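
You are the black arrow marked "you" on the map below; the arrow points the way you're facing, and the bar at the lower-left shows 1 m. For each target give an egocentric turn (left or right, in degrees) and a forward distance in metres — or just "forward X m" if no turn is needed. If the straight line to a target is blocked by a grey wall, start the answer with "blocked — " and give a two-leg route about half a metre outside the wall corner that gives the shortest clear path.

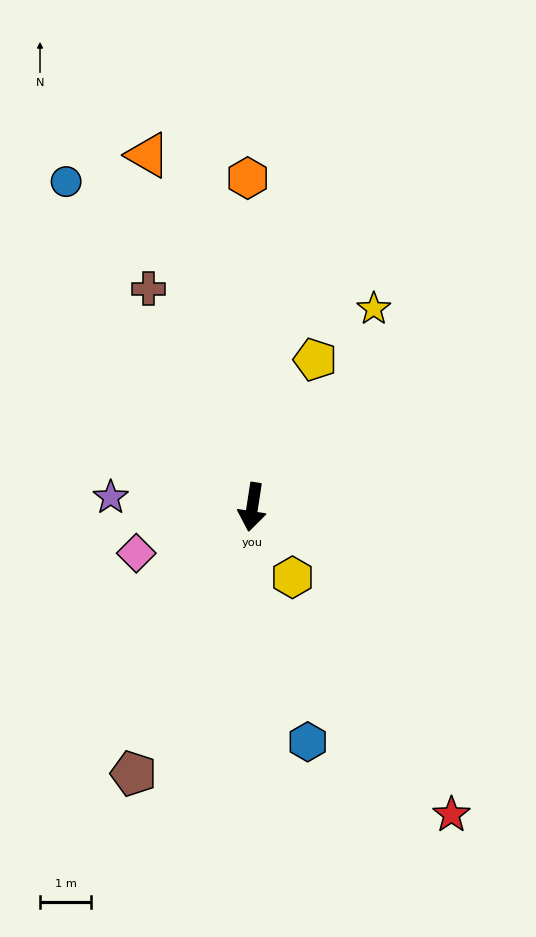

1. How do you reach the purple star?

turn right 85°, forward 2.8 m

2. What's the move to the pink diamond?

turn right 60°, forward 2.4 m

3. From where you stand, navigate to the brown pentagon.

turn right 15°, forward 5.7 m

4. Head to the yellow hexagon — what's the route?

turn left 38°, forward 1.6 m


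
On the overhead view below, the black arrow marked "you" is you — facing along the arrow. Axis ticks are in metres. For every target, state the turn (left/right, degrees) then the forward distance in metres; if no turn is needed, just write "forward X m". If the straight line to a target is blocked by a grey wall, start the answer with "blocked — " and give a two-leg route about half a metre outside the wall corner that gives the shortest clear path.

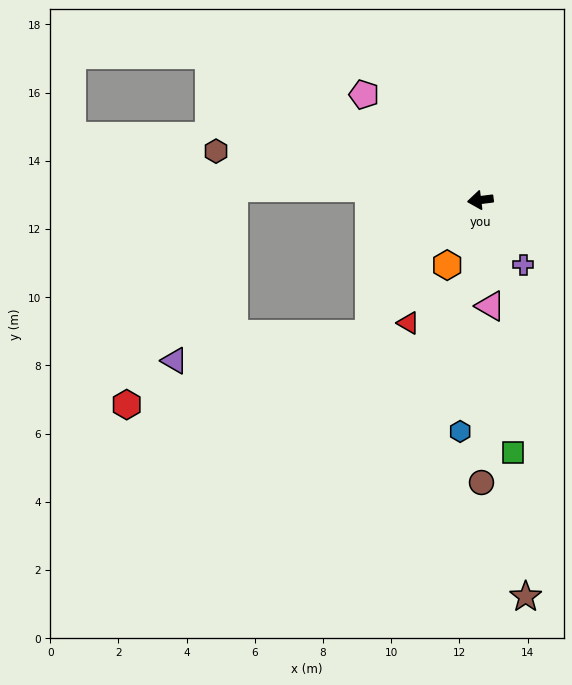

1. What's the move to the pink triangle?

turn left 88°, forward 3.1 m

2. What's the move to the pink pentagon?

turn right 49°, forward 4.6 m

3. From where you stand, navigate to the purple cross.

turn left 116°, forward 2.3 m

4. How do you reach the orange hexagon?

turn left 56°, forward 2.1 m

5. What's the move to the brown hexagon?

turn right 18°, forward 7.9 m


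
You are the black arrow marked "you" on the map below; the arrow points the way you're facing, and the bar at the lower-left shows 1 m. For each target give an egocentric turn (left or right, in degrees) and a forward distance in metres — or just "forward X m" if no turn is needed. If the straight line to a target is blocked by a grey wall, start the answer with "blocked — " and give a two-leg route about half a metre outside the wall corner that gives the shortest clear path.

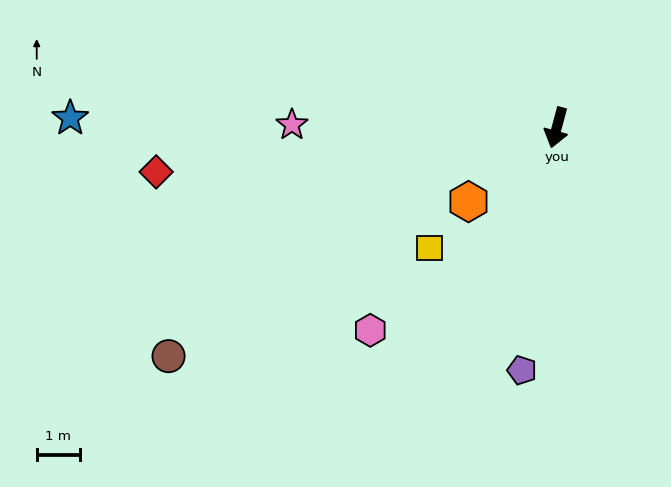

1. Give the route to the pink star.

turn right 76°, forward 6.1 m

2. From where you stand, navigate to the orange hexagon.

turn right 35°, forward 2.7 m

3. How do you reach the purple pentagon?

turn left 7°, forward 5.7 m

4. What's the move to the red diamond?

turn right 69°, forward 9.3 m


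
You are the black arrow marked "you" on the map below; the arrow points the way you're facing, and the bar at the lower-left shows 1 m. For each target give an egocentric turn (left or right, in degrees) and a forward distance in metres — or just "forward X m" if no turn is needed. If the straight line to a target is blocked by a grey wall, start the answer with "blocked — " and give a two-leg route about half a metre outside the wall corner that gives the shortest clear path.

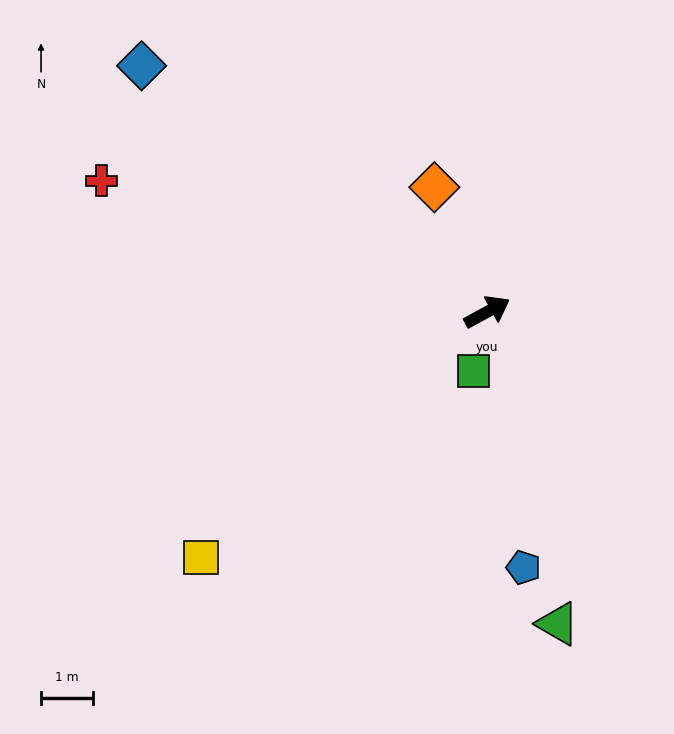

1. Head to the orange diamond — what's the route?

turn left 84°, forward 2.6 m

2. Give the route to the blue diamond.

turn left 116°, forward 8.2 m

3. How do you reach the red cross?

turn left 133°, forward 7.8 m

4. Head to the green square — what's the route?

turn right 132°, forward 1.2 m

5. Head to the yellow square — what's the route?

turn right 168°, forward 7.2 m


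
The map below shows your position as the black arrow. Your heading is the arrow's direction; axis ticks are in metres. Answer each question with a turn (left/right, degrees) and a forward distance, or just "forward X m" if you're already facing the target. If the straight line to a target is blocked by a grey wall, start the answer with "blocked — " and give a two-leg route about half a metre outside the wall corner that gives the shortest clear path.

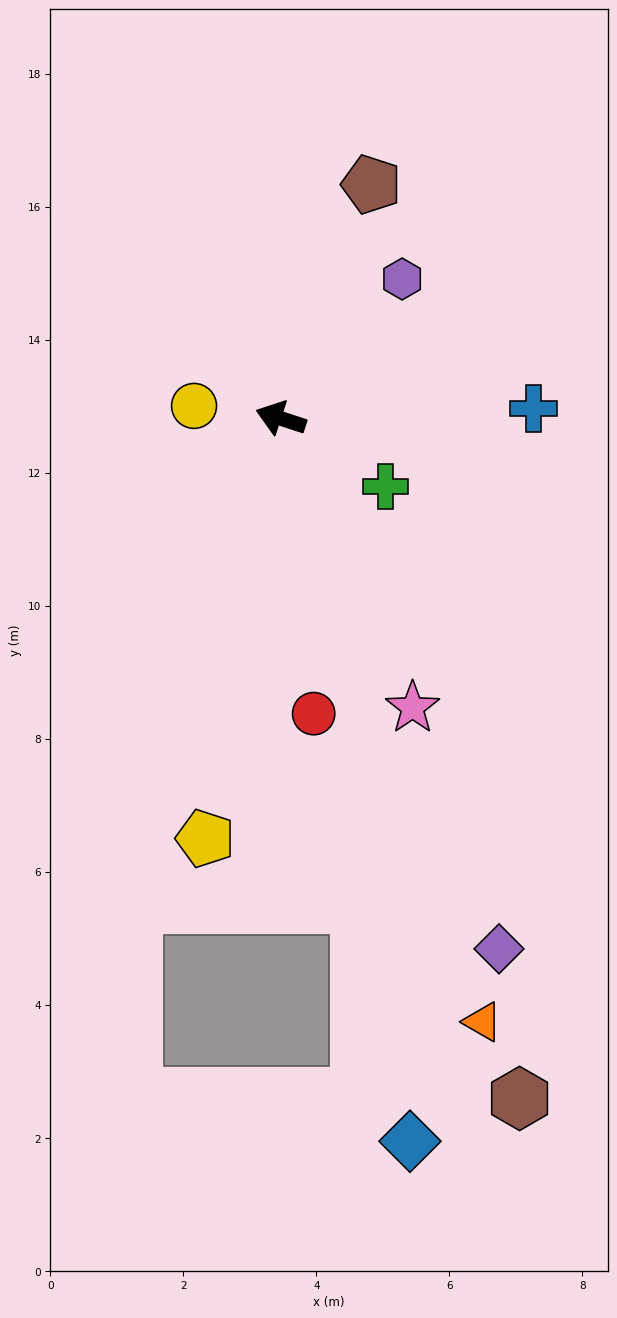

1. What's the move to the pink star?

turn left 133°, forward 4.8 m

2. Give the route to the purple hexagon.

turn right 113°, forward 2.8 m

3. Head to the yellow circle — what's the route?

turn left 10°, forward 1.3 m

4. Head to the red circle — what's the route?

turn left 115°, forward 4.5 m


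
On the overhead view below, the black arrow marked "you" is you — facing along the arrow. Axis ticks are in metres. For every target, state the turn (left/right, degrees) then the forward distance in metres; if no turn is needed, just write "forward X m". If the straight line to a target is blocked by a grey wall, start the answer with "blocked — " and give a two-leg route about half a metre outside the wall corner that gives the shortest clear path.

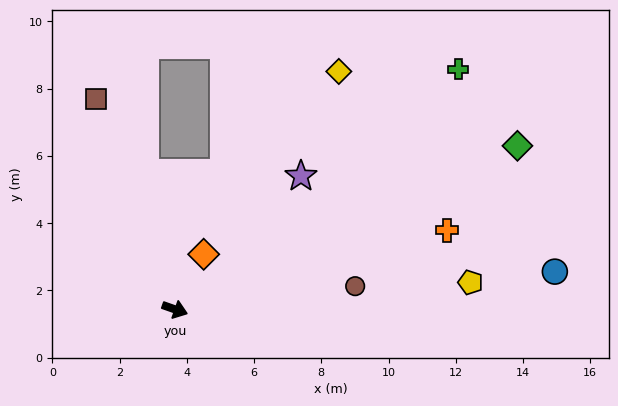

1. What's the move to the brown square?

turn left 130°, forward 6.7 m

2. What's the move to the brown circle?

turn left 27°, forward 5.4 m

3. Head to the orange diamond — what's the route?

turn left 82°, forward 1.8 m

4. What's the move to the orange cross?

turn left 36°, forward 8.4 m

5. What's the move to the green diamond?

turn left 45°, forward 11.3 m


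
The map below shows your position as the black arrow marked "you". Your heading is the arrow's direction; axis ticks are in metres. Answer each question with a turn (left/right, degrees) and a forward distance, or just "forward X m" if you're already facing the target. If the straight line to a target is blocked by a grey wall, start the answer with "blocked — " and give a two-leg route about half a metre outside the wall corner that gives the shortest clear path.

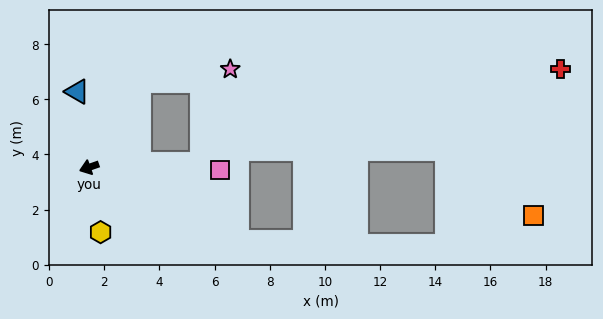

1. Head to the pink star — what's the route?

blocked — turn right 140°, forward 3.6 m, then turn right 51°, forward 3.3 m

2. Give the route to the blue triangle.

turn right 100°, forward 2.8 m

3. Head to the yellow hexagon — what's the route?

turn left 81°, forward 2.4 m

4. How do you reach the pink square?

turn left 160°, forward 4.7 m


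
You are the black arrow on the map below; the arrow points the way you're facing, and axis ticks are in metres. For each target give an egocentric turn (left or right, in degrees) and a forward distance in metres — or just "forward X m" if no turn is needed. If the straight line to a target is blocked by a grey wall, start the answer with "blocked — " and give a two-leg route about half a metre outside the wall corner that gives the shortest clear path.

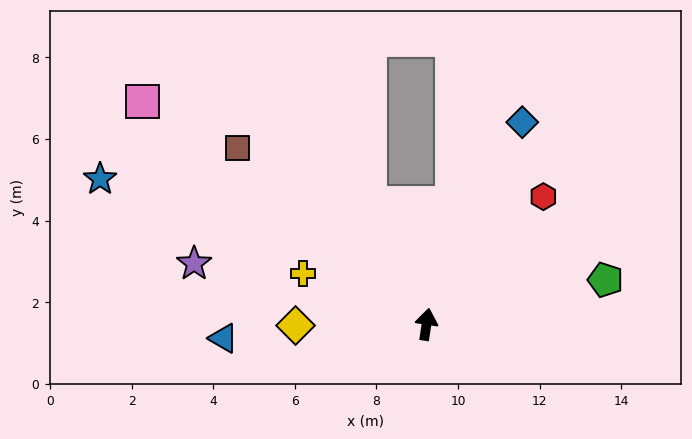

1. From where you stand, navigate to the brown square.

turn left 56°, forward 6.3 m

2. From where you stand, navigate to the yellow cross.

turn left 76°, forward 3.3 m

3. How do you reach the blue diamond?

turn right 17°, forward 5.5 m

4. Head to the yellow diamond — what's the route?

turn left 99°, forward 3.2 m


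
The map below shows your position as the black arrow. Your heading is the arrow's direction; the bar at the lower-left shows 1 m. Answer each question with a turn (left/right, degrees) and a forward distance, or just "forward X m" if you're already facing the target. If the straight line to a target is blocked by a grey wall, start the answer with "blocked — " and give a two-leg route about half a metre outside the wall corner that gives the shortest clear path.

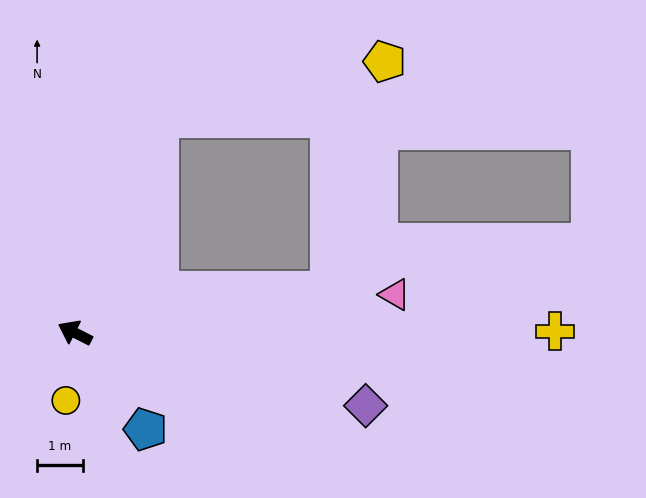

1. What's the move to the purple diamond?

turn right 167°, forward 6.5 m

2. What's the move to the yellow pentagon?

blocked — turn right 85°, forward 5.0 m, then turn right 54°, forward 5.1 m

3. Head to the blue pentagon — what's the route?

turn left 153°, forward 2.6 m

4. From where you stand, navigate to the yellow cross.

turn right 153°, forward 10.5 m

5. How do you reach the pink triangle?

turn right 146°, forward 7.0 m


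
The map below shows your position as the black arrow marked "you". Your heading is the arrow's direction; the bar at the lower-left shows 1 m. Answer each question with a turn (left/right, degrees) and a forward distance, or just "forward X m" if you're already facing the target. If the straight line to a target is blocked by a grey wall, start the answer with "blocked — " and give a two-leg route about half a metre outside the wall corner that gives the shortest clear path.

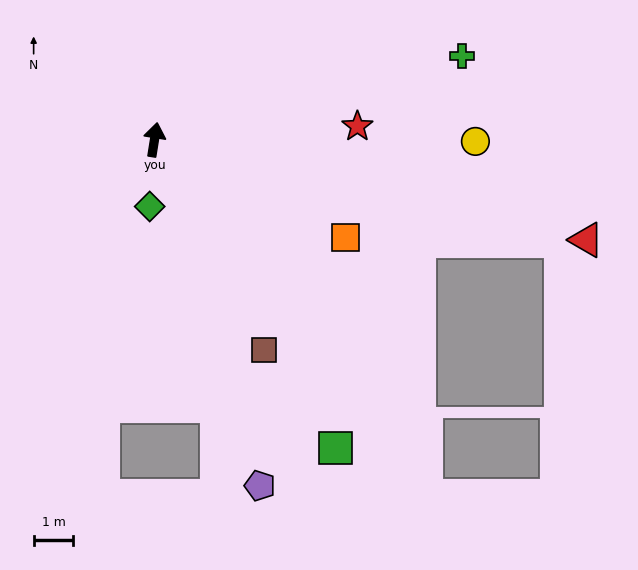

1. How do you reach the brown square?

turn right 143°, forward 6.0 m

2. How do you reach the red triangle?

turn right 94°, forward 11.2 m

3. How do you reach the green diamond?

turn right 175°, forward 1.7 m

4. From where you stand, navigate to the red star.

turn right 77°, forward 5.1 m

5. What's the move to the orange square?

turn right 108°, forward 5.4 m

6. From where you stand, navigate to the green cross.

turn right 66°, forward 8.1 m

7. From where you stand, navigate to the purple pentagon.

turn right 154°, forward 9.1 m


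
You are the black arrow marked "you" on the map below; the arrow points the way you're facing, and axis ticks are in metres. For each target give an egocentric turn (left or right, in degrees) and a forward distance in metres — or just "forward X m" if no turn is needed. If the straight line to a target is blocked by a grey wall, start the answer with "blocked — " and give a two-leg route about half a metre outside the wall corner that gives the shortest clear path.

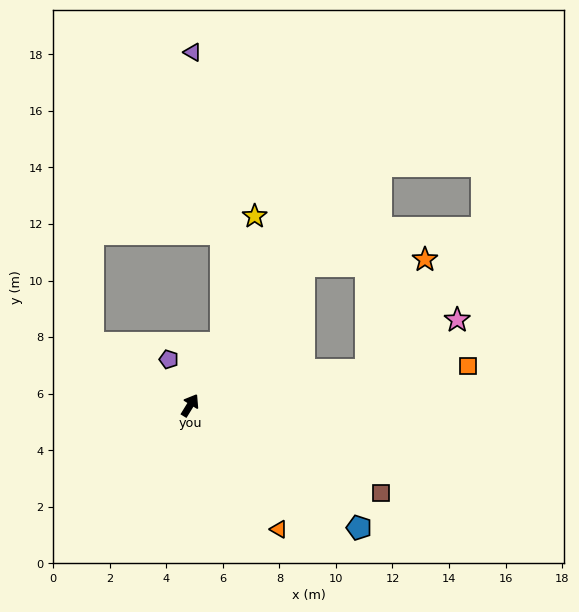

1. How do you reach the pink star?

blocked — turn right 47°, forward 6.4 m, then turn left 18°, forward 3.7 m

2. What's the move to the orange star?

blocked — turn right 7°, forward 6.4 m, then turn right 49°, forward 4.3 m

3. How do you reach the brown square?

turn right 83°, forward 7.4 m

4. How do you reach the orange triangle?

turn right 113°, forward 5.4 m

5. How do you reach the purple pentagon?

turn left 57°, forward 1.8 m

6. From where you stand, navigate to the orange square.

turn right 50°, forward 9.9 m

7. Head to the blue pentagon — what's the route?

turn right 94°, forward 7.4 m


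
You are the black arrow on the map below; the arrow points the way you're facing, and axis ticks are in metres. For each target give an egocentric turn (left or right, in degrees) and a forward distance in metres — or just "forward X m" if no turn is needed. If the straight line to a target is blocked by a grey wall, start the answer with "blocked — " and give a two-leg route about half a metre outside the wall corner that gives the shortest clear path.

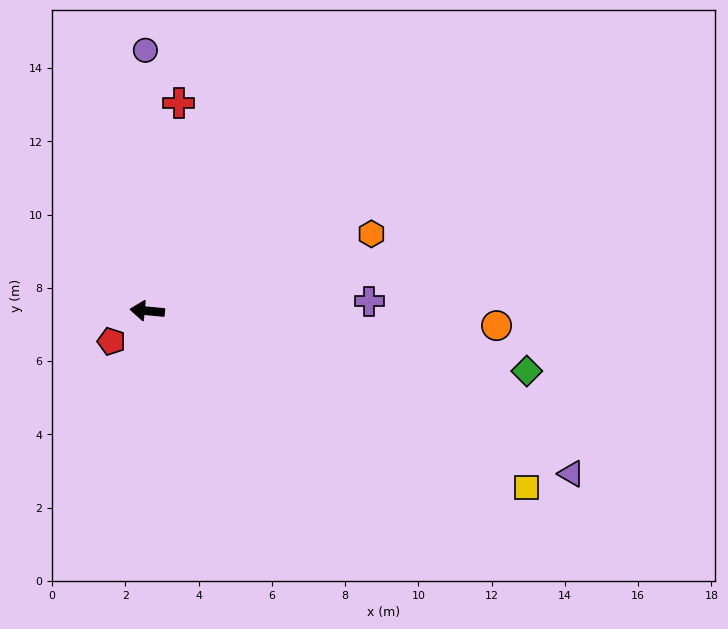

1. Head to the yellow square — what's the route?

turn left 160°, forward 11.4 m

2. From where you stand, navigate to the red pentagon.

turn left 46°, forward 1.3 m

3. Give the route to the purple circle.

turn right 84°, forward 7.1 m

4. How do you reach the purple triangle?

turn left 164°, forward 12.4 m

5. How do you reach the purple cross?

turn right 172°, forward 6.1 m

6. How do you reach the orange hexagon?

turn right 156°, forward 6.5 m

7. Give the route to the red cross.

turn right 93°, forward 5.7 m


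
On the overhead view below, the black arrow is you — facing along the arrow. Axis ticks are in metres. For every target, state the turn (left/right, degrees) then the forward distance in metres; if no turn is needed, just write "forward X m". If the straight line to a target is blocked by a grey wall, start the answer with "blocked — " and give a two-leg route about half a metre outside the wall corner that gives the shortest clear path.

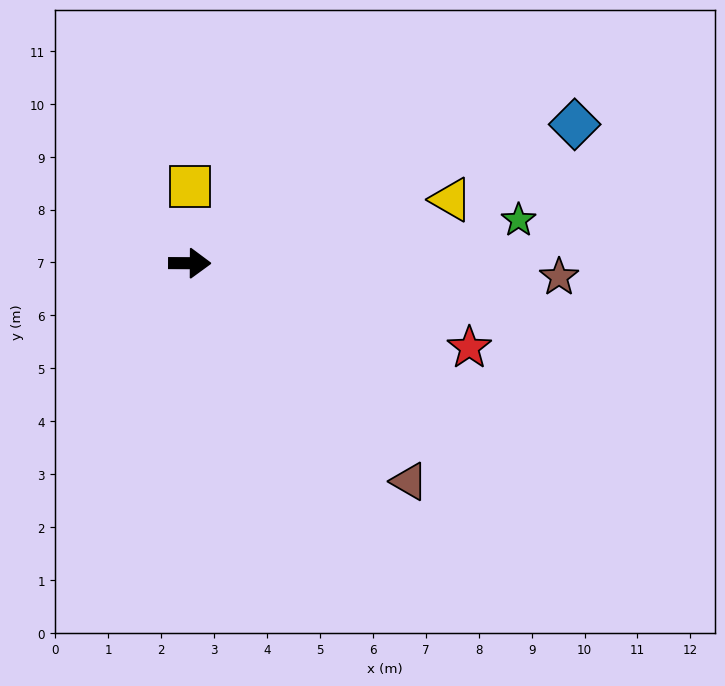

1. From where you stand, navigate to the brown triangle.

turn right 45°, forward 5.8 m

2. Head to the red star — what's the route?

turn right 17°, forward 5.5 m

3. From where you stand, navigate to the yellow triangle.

turn left 14°, forward 5.1 m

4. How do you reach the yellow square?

turn left 90°, forward 1.4 m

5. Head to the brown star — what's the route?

forward 7.0 m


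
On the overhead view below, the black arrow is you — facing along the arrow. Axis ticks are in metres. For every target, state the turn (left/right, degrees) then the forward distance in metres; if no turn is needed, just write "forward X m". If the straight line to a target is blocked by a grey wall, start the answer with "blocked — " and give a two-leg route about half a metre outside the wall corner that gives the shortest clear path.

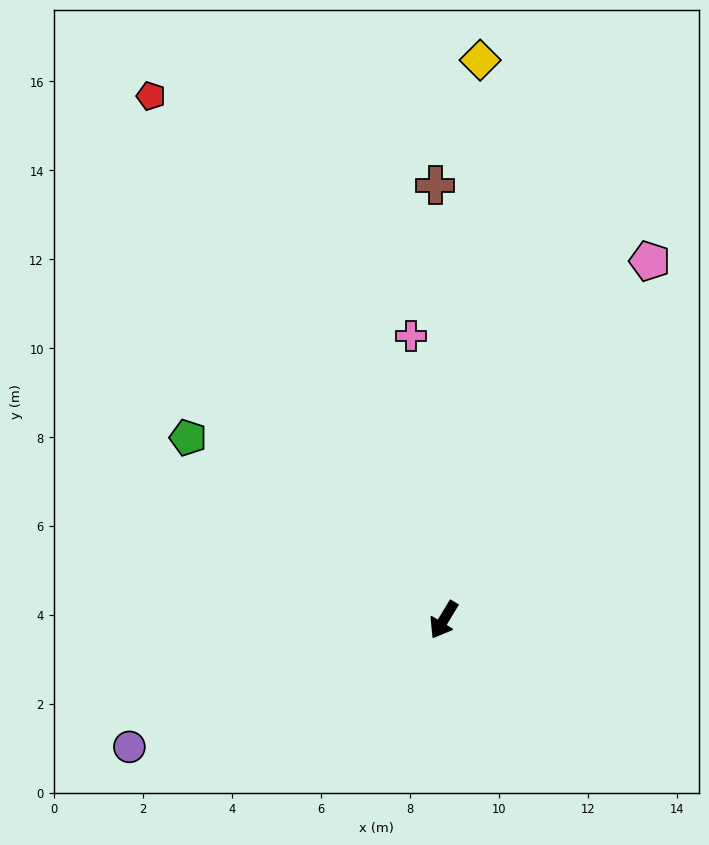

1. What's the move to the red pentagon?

turn right 120°, forward 13.5 m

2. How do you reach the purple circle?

turn right 37°, forward 7.6 m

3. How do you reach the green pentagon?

turn right 94°, forward 7.1 m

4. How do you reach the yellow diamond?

turn right 153°, forward 12.6 m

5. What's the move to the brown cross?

turn right 148°, forward 9.8 m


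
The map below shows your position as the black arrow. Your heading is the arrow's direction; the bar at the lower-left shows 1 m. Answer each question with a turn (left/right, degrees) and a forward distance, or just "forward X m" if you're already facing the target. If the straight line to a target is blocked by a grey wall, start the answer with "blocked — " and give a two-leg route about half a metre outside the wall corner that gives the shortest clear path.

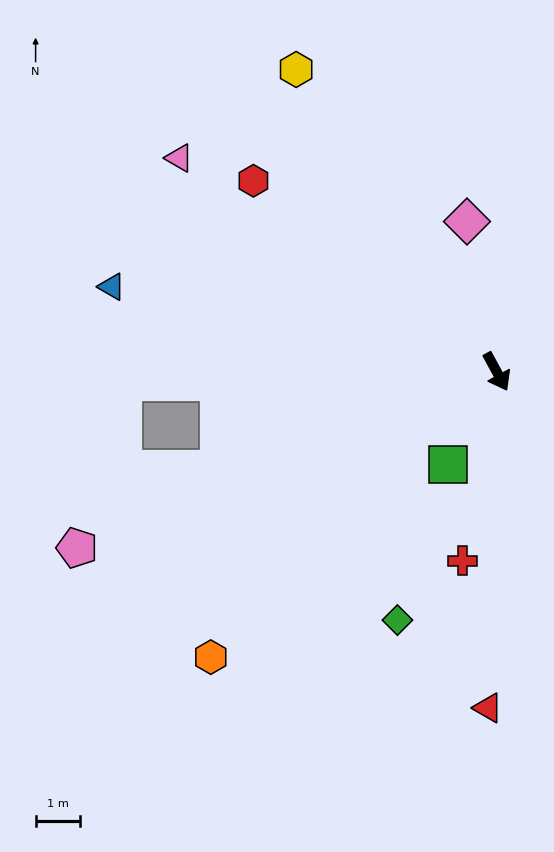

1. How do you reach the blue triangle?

turn right 131°, forward 8.9 m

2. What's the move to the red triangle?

turn right 30°, forward 7.6 m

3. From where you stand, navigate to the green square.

turn right 56°, forward 2.4 m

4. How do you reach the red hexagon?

turn right 157°, forward 7.0 m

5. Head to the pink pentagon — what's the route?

turn right 96°, forward 10.3 m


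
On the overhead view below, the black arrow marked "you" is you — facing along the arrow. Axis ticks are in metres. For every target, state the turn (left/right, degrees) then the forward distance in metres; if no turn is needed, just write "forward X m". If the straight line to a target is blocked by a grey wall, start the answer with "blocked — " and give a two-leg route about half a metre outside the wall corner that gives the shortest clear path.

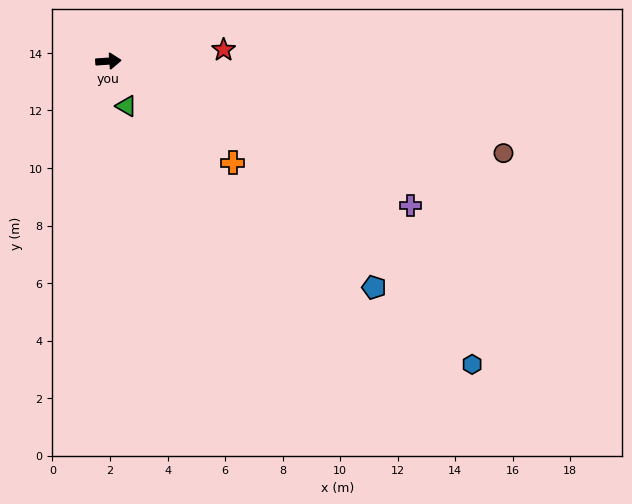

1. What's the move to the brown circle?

turn right 17°, forward 14.1 m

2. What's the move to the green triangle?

turn right 72°, forward 1.7 m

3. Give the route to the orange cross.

turn right 43°, forward 5.6 m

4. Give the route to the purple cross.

turn right 29°, forward 11.6 m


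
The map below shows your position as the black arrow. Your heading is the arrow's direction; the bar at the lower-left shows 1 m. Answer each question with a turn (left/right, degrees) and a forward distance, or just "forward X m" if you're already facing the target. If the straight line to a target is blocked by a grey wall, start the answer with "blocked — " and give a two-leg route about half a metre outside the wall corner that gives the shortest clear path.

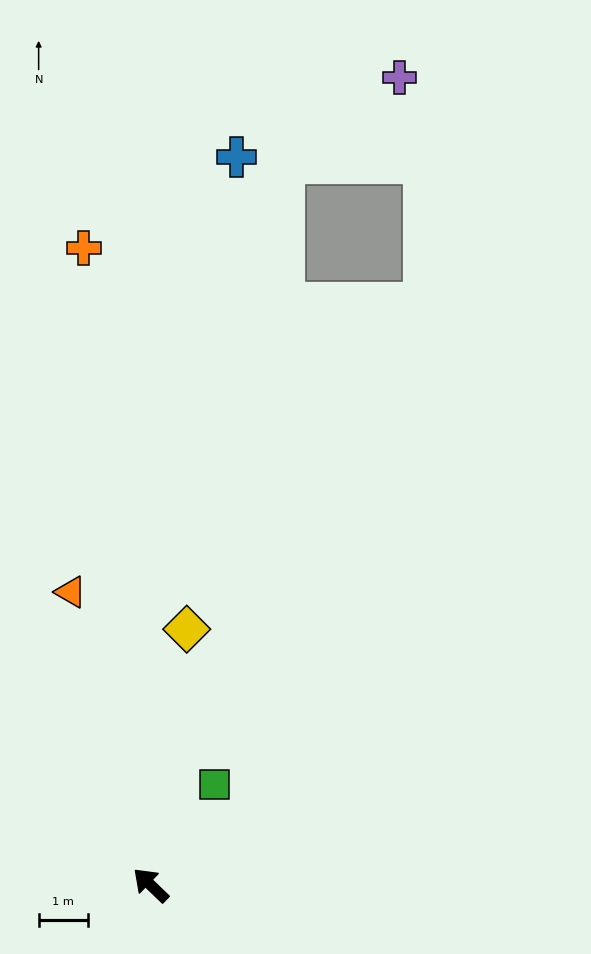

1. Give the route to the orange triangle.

turn right 31°, forward 6.2 m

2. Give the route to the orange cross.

turn right 40°, forward 13.0 m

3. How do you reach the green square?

turn right 79°, forward 2.4 m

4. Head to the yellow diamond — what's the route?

turn right 54°, forward 5.2 m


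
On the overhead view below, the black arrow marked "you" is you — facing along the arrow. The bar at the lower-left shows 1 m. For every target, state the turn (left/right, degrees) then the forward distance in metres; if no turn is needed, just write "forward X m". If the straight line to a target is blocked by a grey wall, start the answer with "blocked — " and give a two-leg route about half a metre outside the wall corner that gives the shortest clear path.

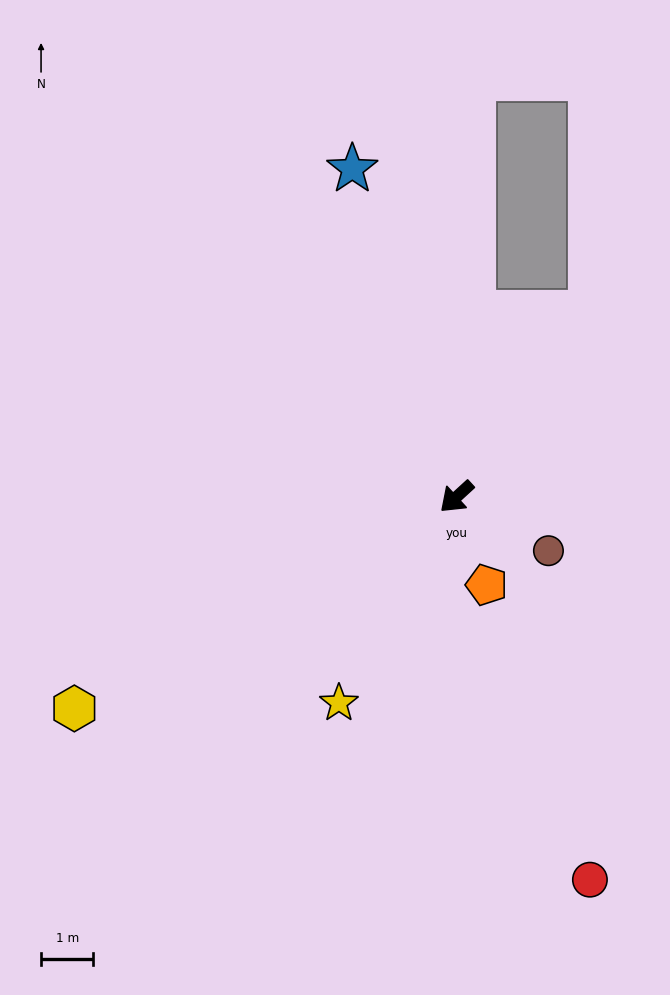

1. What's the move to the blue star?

turn right 115°, forward 6.6 m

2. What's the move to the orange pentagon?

turn left 66°, forward 1.8 m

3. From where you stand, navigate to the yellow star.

turn left 18°, forward 4.5 m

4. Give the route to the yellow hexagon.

turn right 14°, forward 8.3 m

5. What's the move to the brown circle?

turn left 107°, forward 2.0 m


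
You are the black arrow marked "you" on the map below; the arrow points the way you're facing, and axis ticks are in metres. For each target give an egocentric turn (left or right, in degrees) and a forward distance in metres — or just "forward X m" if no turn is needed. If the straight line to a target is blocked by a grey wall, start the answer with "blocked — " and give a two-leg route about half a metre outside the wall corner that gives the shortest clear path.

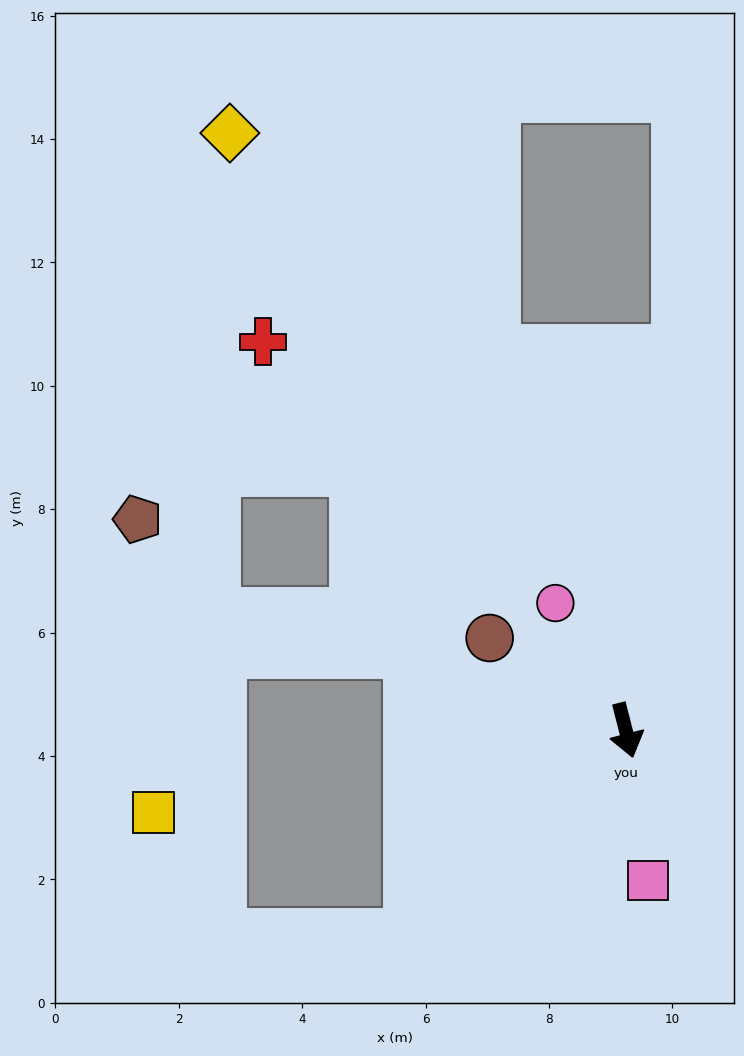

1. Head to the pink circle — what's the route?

turn right 165°, forward 2.4 m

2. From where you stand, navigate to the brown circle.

turn right 138°, forward 2.7 m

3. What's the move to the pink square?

turn right 6°, forward 2.5 m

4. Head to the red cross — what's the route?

turn right 151°, forward 8.6 m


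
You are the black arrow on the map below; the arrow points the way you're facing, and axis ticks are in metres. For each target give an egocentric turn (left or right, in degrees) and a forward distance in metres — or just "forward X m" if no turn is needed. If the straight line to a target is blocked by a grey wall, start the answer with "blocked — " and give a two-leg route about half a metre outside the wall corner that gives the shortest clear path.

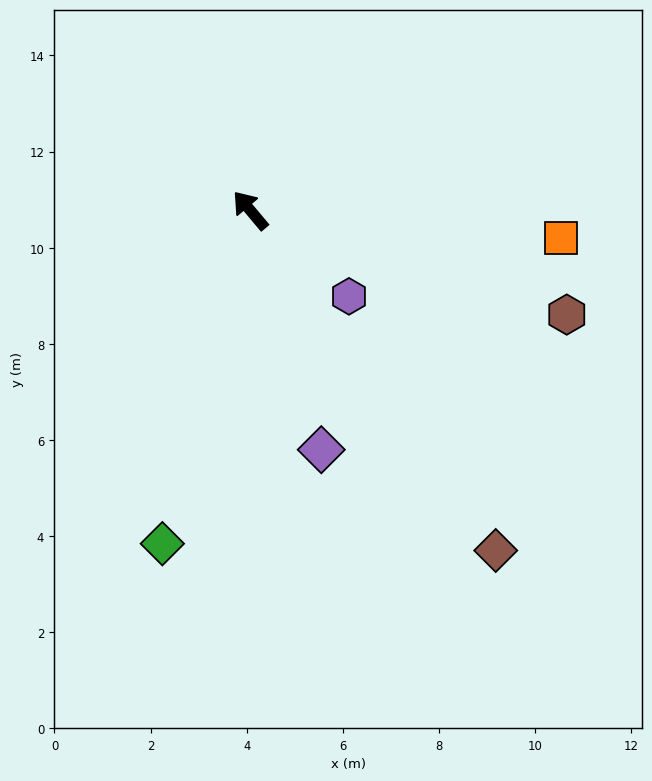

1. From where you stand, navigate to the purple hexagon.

turn right 171°, forward 2.7 m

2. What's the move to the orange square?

turn right 135°, forward 6.5 m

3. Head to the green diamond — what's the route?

turn left 125°, forward 7.2 m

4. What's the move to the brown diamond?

turn left 176°, forward 8.7 m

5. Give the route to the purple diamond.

turn left 156°, forward 5.2 m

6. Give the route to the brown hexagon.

turn right 148°, forward 6.9 m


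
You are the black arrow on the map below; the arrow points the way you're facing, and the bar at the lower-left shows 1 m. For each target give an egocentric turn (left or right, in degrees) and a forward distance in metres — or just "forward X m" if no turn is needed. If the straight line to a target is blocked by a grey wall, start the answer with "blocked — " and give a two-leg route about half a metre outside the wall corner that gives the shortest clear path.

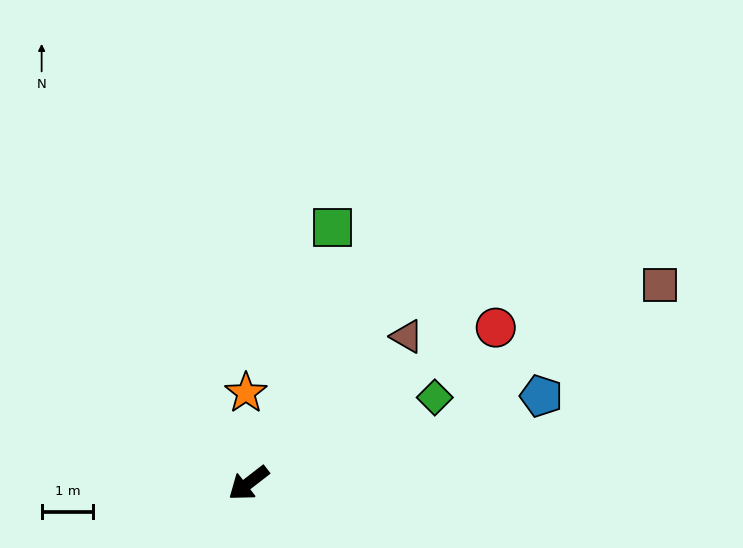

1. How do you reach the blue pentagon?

turn left 159°, forward 5.9 m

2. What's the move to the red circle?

turn left 174°, forward 5.7 m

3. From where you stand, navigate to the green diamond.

turn left 167°, forward 4.0 m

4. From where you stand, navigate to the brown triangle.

turn right 175°, forward 4.2 m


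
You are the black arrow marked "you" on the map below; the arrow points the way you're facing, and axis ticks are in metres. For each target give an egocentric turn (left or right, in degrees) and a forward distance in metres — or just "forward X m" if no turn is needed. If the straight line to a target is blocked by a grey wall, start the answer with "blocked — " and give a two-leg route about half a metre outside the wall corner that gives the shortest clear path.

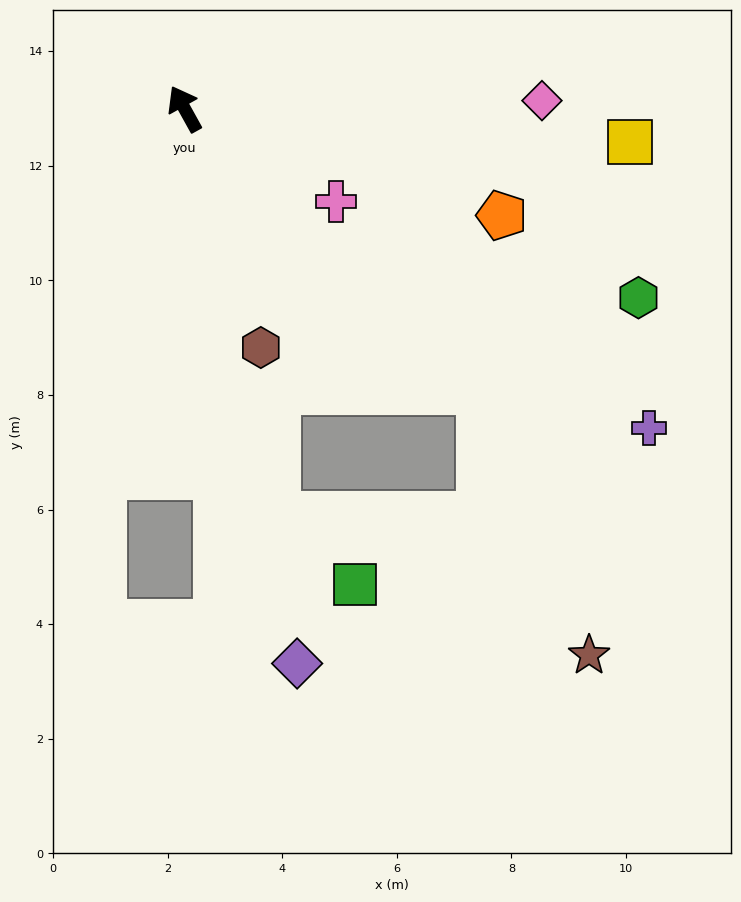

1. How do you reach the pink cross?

turn right 150°, forward 3.1 m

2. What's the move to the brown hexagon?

turn left 169°, forward 4.4 m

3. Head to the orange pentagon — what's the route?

turn right 138°, forward 5.8 m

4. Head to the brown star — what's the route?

blocked — turn right 163°, forward 7.1 m, then turn right 24°, forward 5.0 m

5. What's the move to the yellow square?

turn right 123°, forward 7.8 m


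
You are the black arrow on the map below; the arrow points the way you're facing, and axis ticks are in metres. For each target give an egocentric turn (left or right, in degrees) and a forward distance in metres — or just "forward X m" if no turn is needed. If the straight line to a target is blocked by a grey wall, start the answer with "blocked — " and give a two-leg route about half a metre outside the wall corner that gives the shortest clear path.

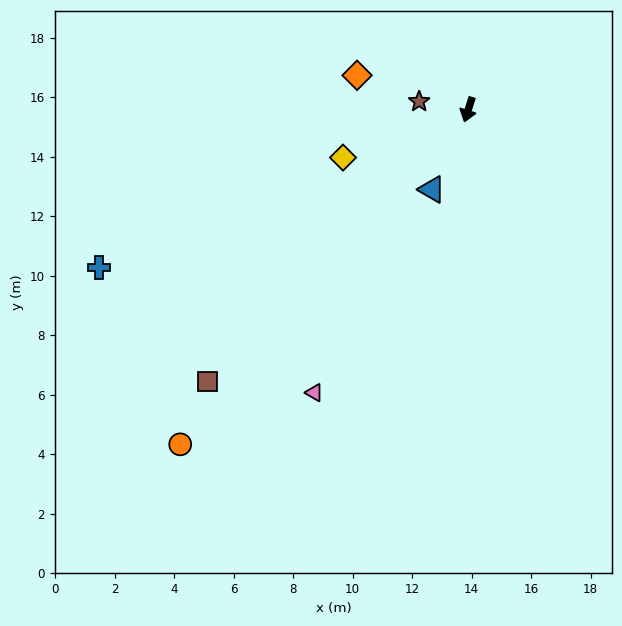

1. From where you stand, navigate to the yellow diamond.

turn right 52°, forward 4.5 m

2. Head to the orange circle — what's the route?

turn right 23°, forward 14.8 m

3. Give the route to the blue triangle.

turn right 7°, forward 3.0 m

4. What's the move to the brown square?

turn right 26°, forward 12.7 m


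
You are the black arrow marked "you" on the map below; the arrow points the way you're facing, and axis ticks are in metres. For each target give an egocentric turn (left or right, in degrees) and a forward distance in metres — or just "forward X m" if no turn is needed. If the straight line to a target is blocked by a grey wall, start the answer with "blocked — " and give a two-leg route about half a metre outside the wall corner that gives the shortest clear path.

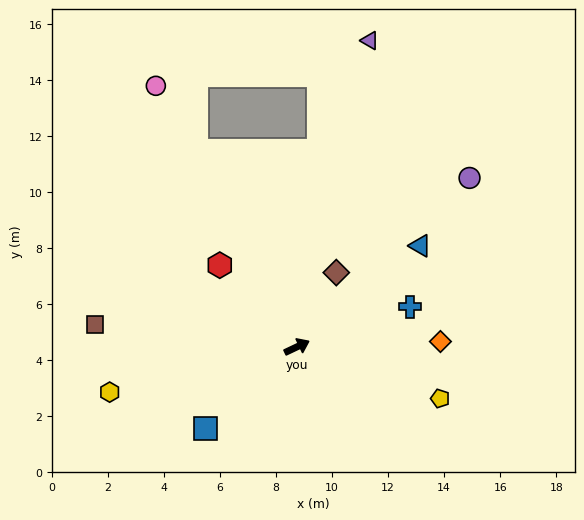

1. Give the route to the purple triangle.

turn left 51°, forward 11.2 m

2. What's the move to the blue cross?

turn right 6°, forward 4.3 m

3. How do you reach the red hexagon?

turn left 108°, forward 4.0 m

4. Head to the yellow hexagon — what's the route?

turn left 168°, forward 6.9 m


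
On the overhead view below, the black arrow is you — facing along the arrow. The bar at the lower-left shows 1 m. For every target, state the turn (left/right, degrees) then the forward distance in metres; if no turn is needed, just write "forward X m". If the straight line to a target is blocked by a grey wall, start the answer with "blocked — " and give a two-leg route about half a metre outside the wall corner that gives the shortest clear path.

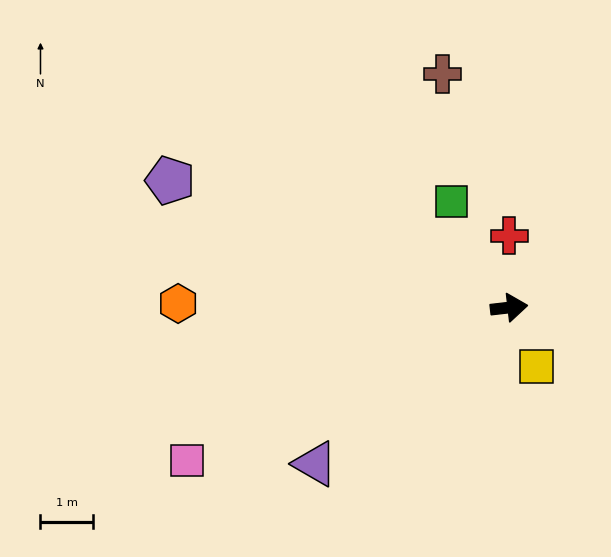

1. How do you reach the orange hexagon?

turn left 173°, forward 6.3 m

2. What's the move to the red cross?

turn left 83°, forward 1.4 m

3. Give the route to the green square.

turn left 112°, forward 2.3 m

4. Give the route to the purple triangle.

turn right 148°, forward 4.8 m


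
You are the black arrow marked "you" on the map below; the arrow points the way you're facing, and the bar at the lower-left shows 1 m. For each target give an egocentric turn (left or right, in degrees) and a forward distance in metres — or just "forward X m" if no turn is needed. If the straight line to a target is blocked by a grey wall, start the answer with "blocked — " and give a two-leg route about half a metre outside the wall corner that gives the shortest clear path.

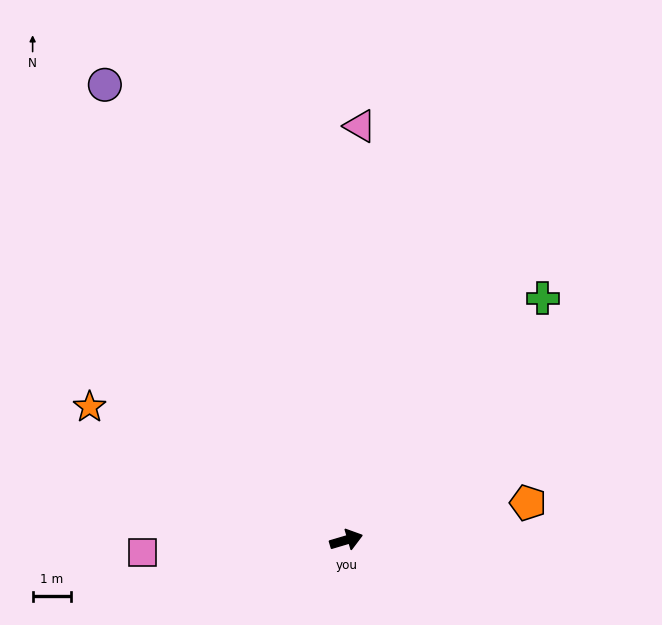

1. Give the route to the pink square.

turn left 167°, forward 5.3 m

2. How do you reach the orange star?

turn left 136°, forward 7.5 m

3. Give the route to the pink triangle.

turn left 72°, forward 10.8 m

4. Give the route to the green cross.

turn left 34°, forward 8.1 m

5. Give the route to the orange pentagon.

turn right 5°, forward 4.8 m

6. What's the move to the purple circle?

turn left 101°, forward 13.4 m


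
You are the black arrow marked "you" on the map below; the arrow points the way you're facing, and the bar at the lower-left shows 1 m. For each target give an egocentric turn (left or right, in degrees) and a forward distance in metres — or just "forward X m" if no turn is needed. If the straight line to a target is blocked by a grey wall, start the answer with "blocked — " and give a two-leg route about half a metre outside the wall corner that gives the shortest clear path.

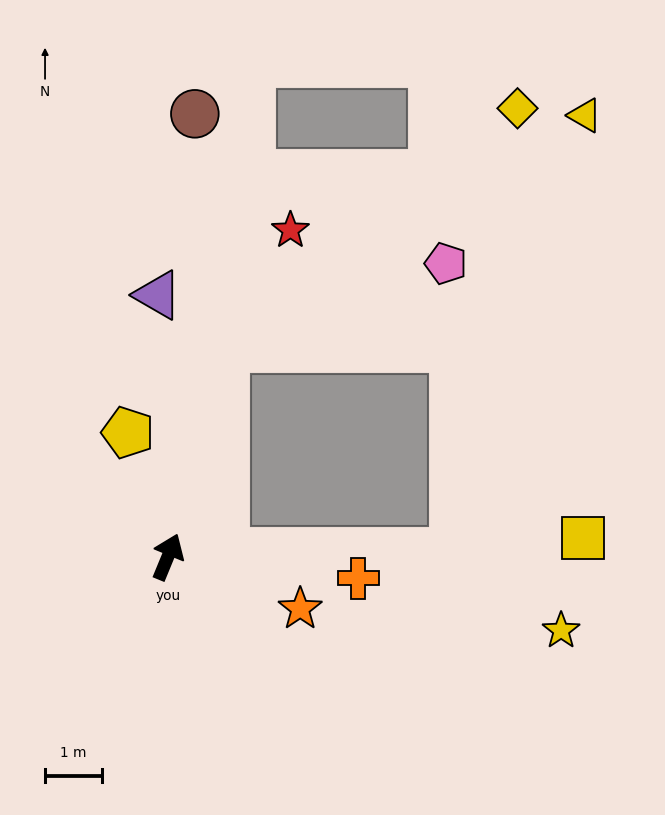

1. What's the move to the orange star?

turn right 89°, forward 2.5 m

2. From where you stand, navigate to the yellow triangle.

blocked — turn left 7°, forward 3.8 m, then turn right 42°, forward 7.5 m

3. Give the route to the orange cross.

turn right 74°, forward 3.4 m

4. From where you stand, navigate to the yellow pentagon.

turn left 40°, forward 2.3 m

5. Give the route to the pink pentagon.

blocked — turn left 7°, forward 3.8 m, then turn right 53°, forward 4.2 m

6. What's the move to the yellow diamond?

blocked — turn left 7°, forward 3.8 m, then turn right 35°, forward 6.7 m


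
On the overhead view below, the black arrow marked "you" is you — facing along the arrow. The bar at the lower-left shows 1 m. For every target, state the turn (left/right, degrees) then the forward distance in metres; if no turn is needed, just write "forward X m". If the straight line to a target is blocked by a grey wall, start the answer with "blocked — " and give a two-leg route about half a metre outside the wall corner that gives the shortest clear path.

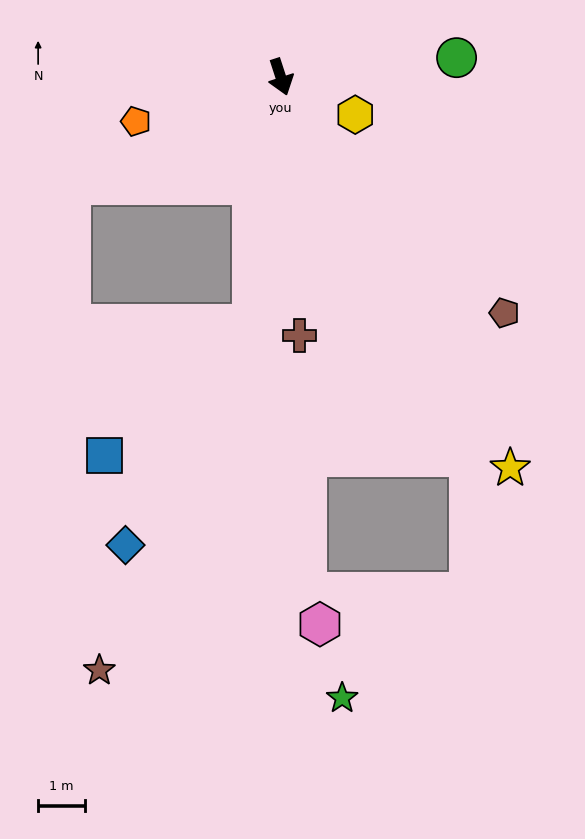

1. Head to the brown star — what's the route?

blocked — turn right 25°, forward 5.3 m, then turn right 17°, forward 8.1 m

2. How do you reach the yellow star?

turn left 12°, forward 9.7 m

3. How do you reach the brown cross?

turn right 14°, forward 5.6 m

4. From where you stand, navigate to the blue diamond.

blocked — turn right 25°, forward 5.3 m, then turn right 23°, forward 5.5 m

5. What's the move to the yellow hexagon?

turn left 45°, forward 1.8 m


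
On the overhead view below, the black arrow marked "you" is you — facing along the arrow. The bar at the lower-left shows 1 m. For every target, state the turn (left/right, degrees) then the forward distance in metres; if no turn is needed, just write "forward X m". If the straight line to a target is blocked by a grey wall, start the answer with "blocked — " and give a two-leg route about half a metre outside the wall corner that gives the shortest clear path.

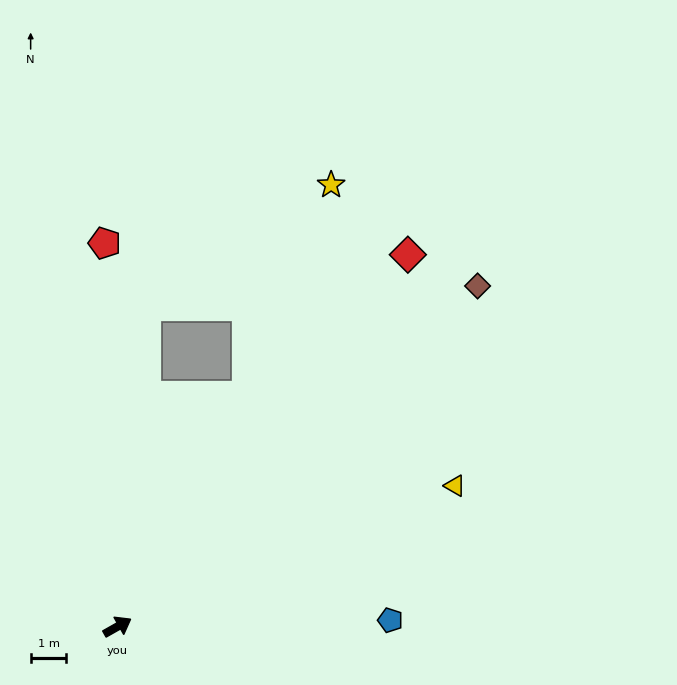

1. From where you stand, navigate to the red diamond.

turn left 22°, forward 13.2 m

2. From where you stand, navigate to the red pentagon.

turn left 62°, forward 10.7 m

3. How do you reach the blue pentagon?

turn right 28°, forward 7.6 m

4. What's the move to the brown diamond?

turn left 14°, forward 13.8 m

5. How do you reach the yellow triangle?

turn right 7°, forward 10.2 m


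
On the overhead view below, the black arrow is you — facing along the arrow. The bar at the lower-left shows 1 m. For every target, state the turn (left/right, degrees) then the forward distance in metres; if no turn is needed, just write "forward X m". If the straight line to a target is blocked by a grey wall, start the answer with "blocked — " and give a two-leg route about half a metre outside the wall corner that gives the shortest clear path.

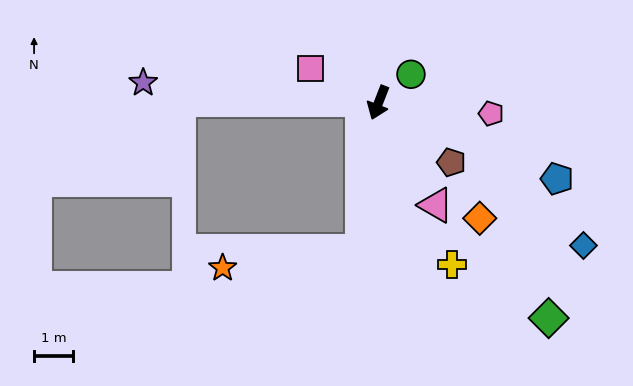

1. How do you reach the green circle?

turn left 152°, forward 1.1 m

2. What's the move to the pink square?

turn right 95°, forward 1.9 m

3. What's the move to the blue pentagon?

turn left 88°, forward 5.0 m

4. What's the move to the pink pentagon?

turn left 106°, forward 2.9 m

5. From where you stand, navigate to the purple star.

turn right 74°, forward 6.0 m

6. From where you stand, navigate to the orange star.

blocked — turn left 15°, forward 3.8 m, then turn right 77°, forward 3.6 m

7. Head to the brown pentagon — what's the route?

turn left 72°, forward 2.4 m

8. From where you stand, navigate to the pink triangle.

turn left 50°, forward 3.0 m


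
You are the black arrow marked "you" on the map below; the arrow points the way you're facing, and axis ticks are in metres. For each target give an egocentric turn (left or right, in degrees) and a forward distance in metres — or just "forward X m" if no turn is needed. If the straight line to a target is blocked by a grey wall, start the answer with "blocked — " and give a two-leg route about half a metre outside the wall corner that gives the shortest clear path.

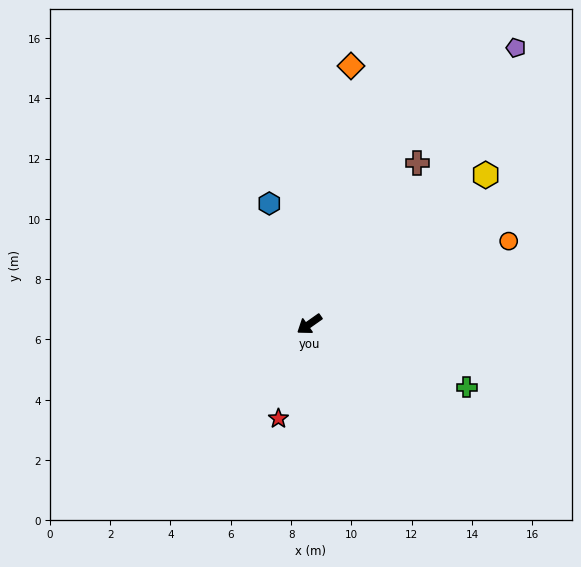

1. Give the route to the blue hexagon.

turn right 107°, forward 4.2 m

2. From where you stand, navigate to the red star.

turn left 37°, forward 3.3 m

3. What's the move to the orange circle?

turn left 167°, forward 7.2 m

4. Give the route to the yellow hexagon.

turn right 175°, forward 7.7 m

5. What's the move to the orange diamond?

turn right 134°, forward 8.7 m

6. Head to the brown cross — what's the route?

turn right 159°, forward 6.4 m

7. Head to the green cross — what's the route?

turn left 123°, forward 5.6 m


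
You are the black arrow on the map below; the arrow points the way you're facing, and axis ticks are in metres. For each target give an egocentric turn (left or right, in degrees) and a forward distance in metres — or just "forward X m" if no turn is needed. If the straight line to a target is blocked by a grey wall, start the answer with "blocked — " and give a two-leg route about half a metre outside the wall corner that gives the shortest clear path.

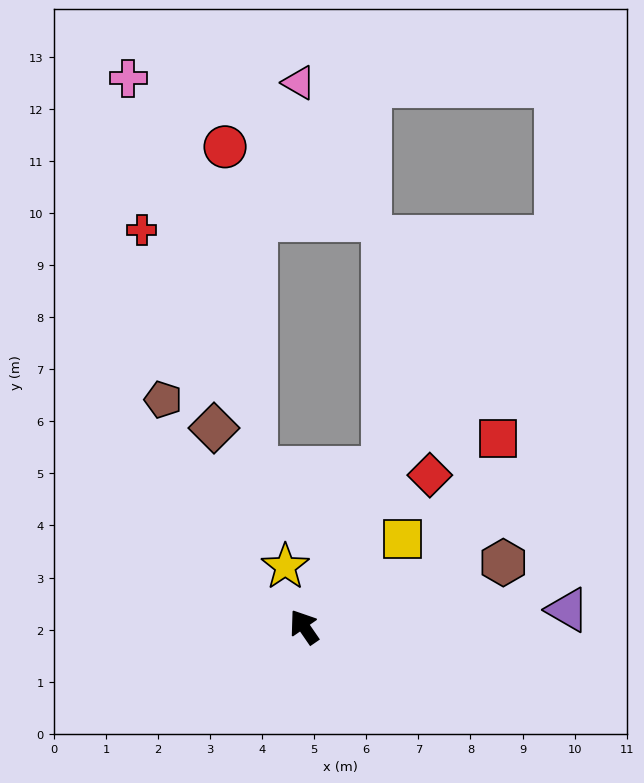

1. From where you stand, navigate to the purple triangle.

turn right 121°, forward 5.1 m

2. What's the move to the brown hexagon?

turn right 107°, forward 4.0 m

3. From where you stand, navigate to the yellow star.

turn right 17°, forward 1.2 m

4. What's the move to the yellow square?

turn right 83°, forward 2.5 m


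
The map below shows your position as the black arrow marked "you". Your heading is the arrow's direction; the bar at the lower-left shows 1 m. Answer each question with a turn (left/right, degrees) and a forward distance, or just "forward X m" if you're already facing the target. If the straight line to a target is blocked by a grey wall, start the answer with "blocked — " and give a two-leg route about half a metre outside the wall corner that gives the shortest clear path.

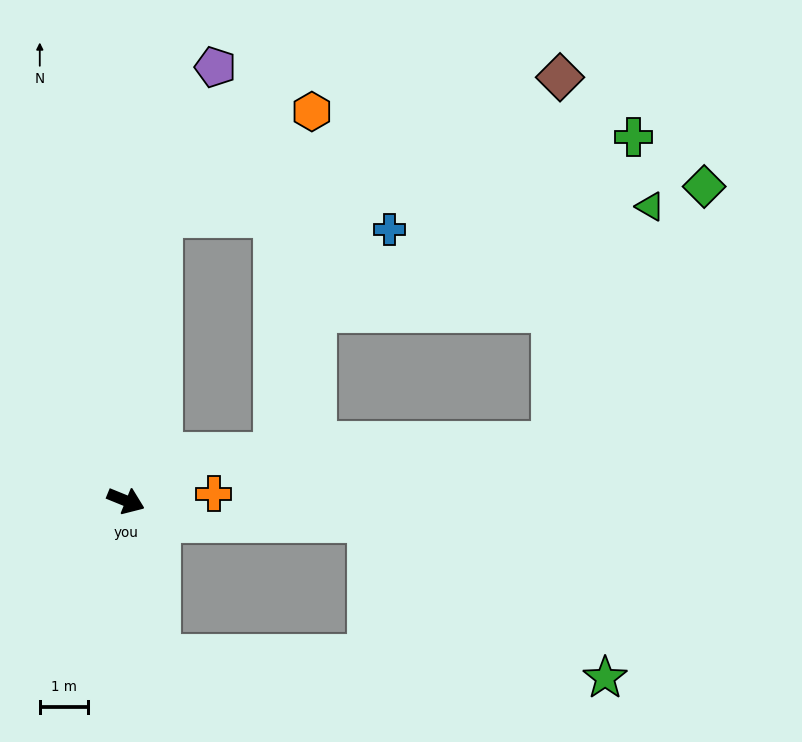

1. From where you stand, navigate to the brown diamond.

blocked — turn left 105°, forward 5.9 m, then turn right 63°, forward 8.7 m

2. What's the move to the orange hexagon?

blocked — turn left 105°, forward 5.9 m, then turn right 48°, forward 3.8 m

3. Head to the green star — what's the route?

blocked — turn right 55°, forward 3.3 m, then turn left 74°, forward 9.2 m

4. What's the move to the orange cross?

turn left 27°, forward 1.8 m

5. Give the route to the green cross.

blocked — turn left 105°, forward 5.9 m, then turn right 73°, forward 9.9 m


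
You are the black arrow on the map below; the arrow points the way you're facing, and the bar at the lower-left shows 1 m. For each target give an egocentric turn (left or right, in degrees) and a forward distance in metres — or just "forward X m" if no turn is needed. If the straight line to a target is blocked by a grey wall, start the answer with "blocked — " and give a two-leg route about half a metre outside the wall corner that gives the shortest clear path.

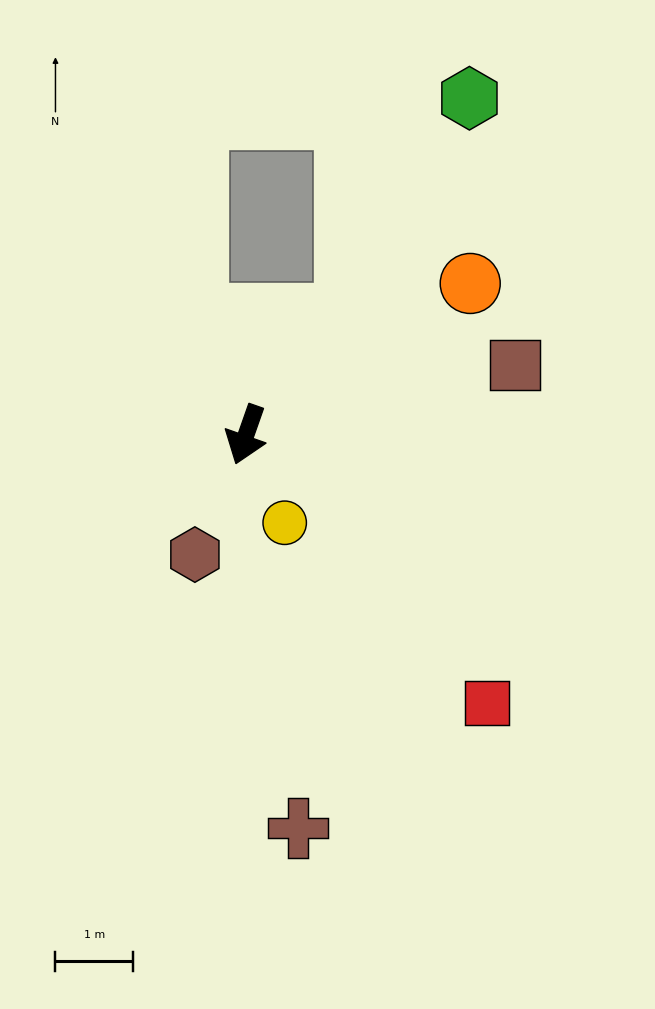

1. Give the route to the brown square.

turn left 124°, forward 3.6 m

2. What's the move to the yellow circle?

turn left 43°, forward 1.2 m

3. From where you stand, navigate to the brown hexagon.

turn right 4°, forward 1.7 m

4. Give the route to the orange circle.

turn left 143°, forward 3.5 m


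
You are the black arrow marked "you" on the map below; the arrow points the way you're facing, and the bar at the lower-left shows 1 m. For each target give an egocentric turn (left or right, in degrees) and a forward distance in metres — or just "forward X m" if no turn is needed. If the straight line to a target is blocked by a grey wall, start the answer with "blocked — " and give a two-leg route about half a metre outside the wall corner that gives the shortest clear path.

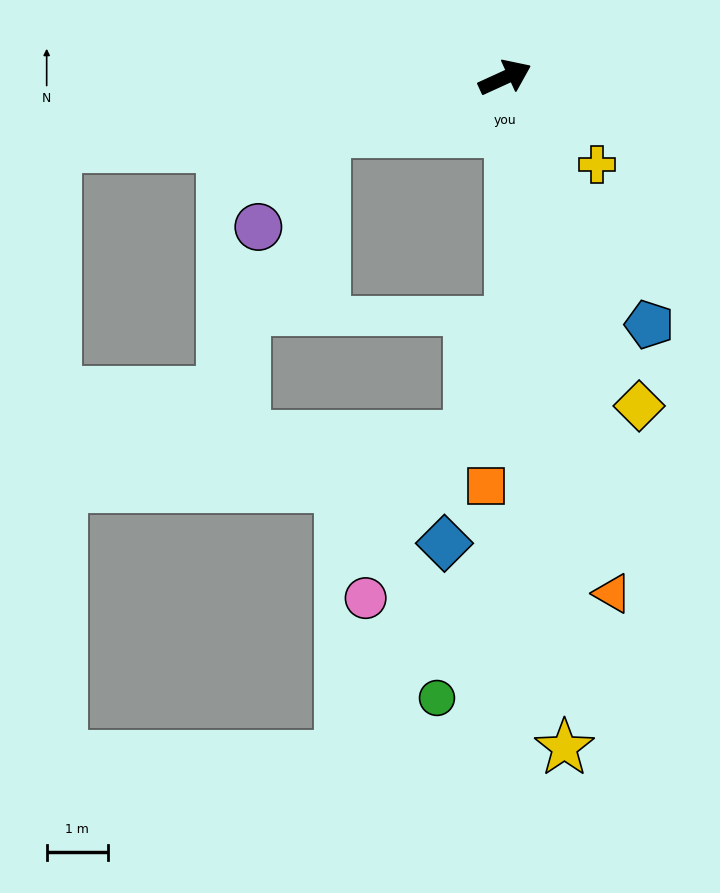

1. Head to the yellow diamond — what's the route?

turn right 92°, forward 5.8 m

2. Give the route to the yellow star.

turn right 110°, forward 11.0 m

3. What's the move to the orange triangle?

turn right 103°, forward 8.6 m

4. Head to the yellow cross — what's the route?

turn right 68°, forward 2.1 m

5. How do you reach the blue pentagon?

turn right 84°, forward 4.7 m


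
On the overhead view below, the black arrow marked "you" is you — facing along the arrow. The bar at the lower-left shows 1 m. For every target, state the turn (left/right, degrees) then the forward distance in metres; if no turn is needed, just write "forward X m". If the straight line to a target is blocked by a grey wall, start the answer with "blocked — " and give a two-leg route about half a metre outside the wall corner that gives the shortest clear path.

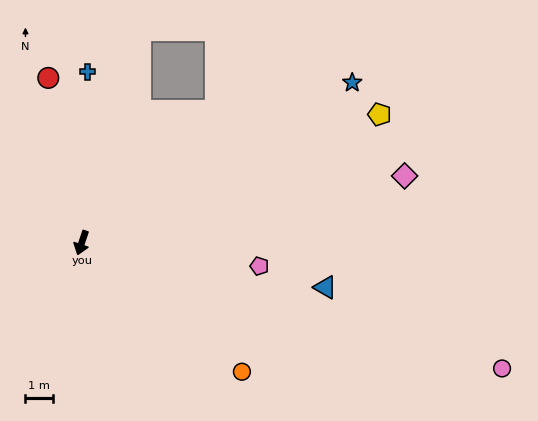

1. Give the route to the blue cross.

turn right 163°, forward 6.3 m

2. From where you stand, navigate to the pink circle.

turn left 92°, forward 16.1 m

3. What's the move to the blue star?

turn left 139°, forward 11.5 m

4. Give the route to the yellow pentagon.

turn left 132°, forward 11.9 m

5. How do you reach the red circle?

turn right 150°, forward 6.2 m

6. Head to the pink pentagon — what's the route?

turn left 101°, forward 6.6 m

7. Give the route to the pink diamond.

turn left 120°, forward 12.1 m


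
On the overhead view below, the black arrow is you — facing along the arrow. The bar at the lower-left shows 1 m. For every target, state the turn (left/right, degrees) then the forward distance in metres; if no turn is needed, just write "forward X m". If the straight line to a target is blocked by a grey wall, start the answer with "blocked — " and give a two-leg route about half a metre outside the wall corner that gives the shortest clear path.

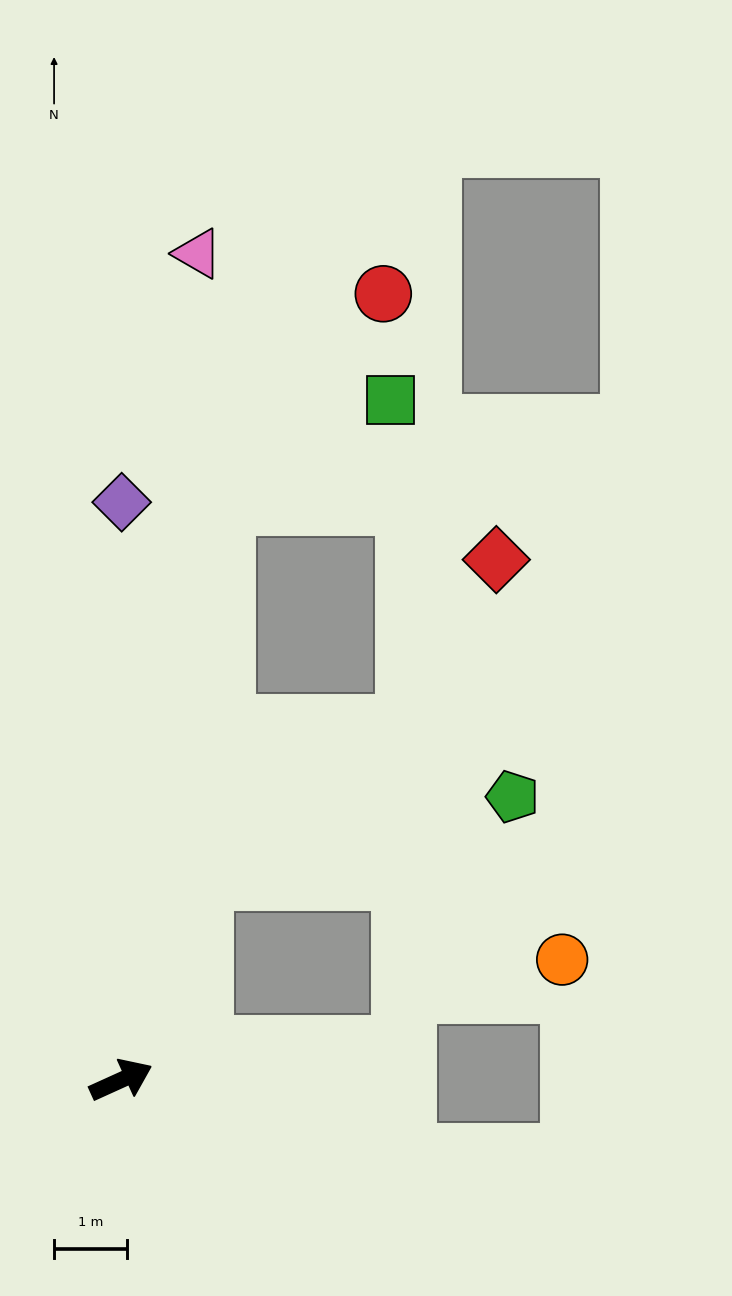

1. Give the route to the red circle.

blocked — turn left 55°, forward 8.1 m, then turn right 26°, forward 3.6 m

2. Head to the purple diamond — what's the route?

turn left 66°, forward 8.0 m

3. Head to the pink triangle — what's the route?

turn left 60°, forward 11.4 m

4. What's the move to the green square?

blocked — turn left 55°, forward 8.1 m, then turn right 47°, forward 2.7 m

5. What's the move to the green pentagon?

blocked — turn left 44°, forward 3.0 m, then turn right 53°, forward 4.4 m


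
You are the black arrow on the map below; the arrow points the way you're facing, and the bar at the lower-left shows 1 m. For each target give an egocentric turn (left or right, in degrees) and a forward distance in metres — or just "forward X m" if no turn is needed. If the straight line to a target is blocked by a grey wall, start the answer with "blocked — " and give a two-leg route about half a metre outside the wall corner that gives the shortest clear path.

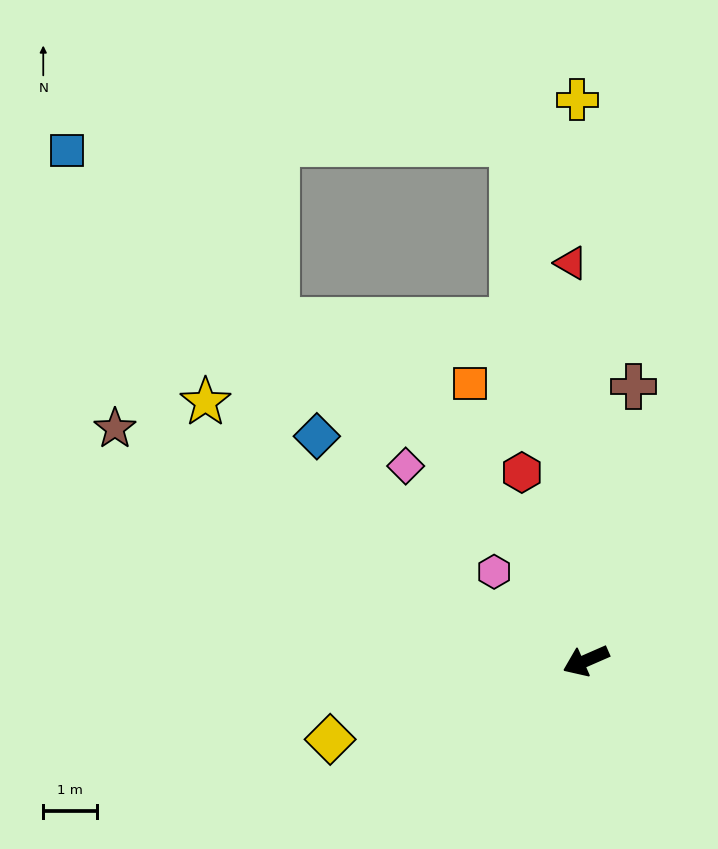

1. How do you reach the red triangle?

turn right 111°, forward 7.3 m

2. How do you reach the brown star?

turn right 50°, forward 9.7 m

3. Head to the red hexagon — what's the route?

turn right 95°, forward 3.7 m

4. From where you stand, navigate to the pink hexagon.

turn right 68°, forward 2.4 m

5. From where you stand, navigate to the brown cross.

turn right 123°, forward 5.1 m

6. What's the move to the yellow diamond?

turn right 7°, forward 4.9 m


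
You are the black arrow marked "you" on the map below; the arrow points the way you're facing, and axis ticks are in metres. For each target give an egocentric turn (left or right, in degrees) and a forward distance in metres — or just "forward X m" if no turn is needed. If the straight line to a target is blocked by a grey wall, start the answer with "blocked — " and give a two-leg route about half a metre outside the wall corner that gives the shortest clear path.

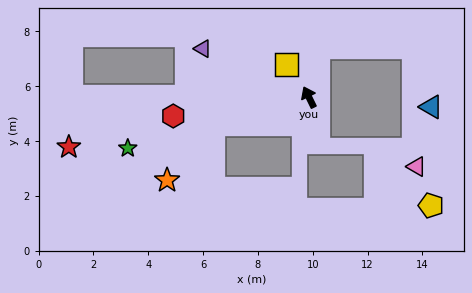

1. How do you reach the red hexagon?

turn left 72°, forward 5.0 m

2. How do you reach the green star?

turn left 80°, forward 6.9 m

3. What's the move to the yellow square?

turn left 8°, forward 1.5 m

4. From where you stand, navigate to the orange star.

blocked — turn left 80°, forward 3.6 m, then turn left 34°, forward 2.6 m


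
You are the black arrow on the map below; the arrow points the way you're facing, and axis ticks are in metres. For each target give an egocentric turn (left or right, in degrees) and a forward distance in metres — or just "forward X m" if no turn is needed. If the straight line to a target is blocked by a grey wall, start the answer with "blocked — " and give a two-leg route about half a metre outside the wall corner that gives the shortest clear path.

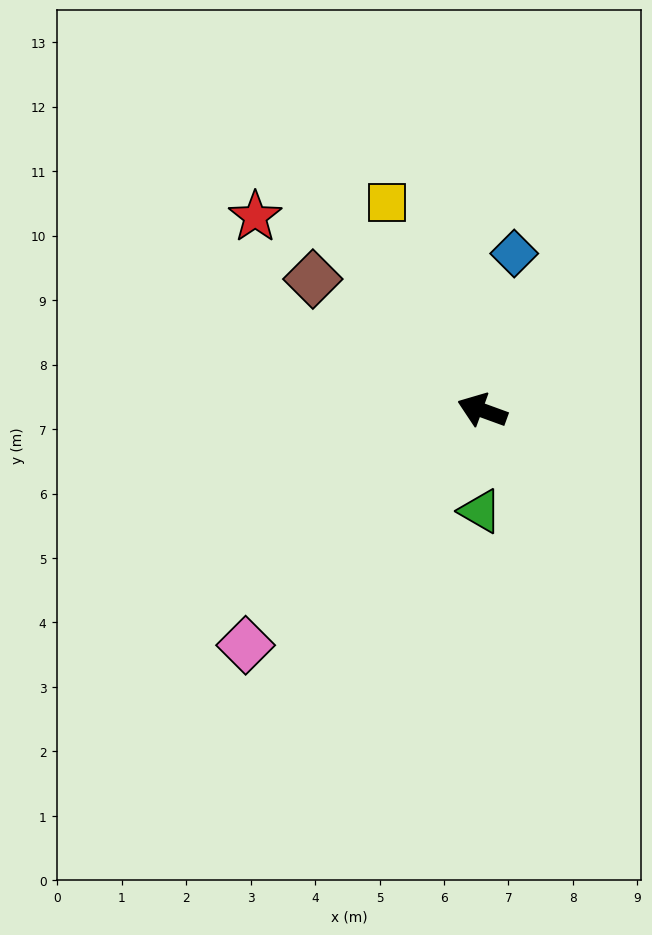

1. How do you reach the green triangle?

turn left 109°, forward 1.6 m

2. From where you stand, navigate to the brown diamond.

turn right 18°, forward 3.3 m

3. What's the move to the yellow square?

turn right 45°, forward 3.5 m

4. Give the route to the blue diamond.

turn right 81°, forward 2.5 m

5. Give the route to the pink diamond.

turn left 65°, forward 5.2 m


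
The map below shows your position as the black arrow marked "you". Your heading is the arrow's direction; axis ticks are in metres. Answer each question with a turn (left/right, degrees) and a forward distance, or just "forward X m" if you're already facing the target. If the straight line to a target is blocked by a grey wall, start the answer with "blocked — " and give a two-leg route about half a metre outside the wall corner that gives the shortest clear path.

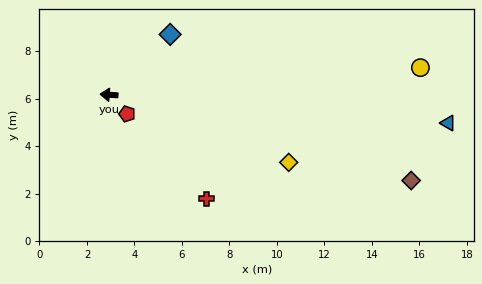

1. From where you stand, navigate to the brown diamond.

turn left 168°, forward 13.2 m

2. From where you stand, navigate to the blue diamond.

turn right 132°, forward 3.6 m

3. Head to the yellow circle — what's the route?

turn right 171°, forward 13.2 m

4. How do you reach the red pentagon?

turn left 137°, forward 1.1 m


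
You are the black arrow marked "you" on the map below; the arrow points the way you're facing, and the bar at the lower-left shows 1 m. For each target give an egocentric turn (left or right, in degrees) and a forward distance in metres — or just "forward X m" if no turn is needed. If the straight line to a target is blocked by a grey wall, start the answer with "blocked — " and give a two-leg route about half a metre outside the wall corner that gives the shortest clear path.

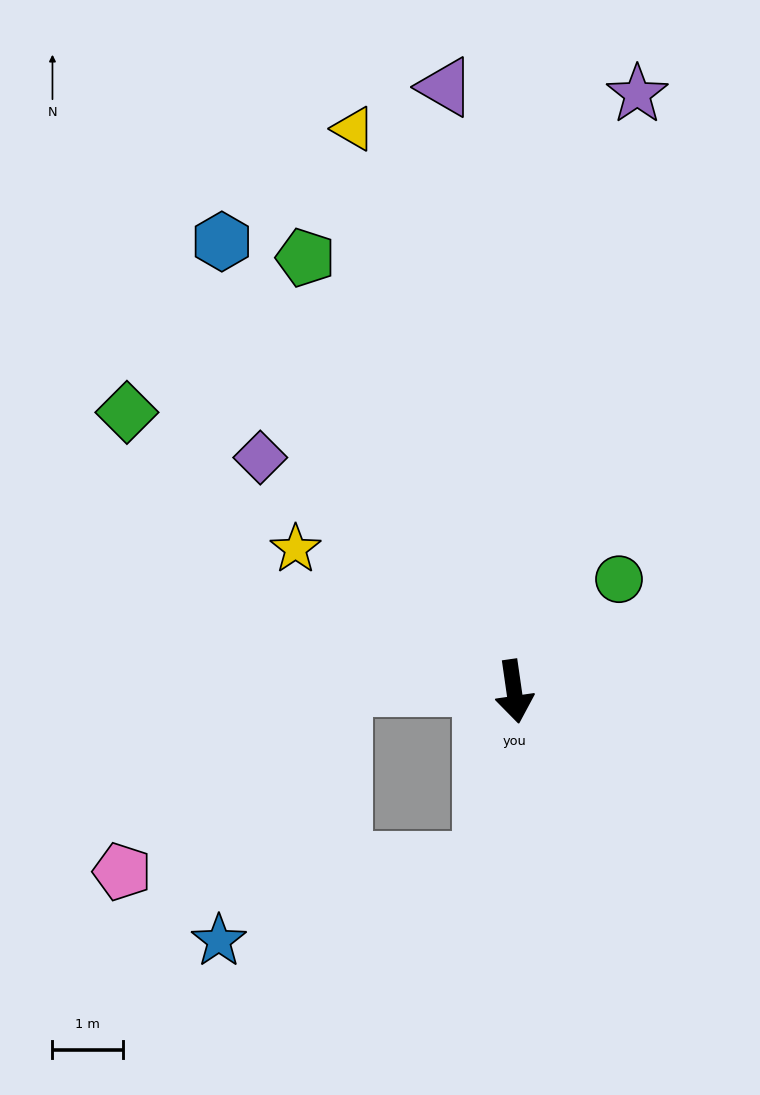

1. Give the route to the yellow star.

turn right 131°, forward 3.7 m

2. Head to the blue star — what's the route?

blocked — turn right 19°, forward 2.5 m, then turn right 63°, forward 3.9 m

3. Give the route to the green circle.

turn left 129°, forward 2.2 m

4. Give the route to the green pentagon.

turn right 163°, forward 6.9 m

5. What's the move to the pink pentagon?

blocked — turn right 19°, forward 2.5 m, then turn right 78°, forward 5.1 m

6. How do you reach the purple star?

turn left 160°, forward 8.7 m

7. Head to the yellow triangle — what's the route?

turn right 172°, forward 8.3 m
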